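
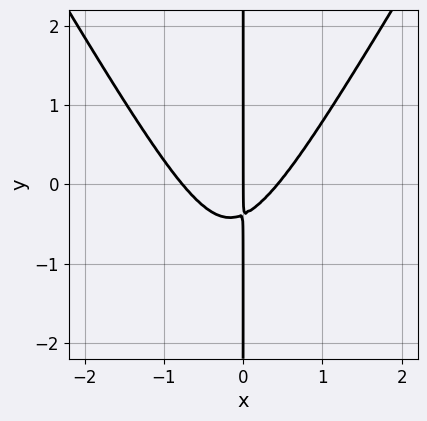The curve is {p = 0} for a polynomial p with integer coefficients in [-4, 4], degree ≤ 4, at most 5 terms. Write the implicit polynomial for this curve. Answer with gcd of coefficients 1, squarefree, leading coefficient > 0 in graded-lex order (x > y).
First, deg p = 3. No degree-2 curve has this shape.
Next, against the integer gridlines: it crosses the x-axis at the gridline x = 0; the visible y-axis segment lies entirely on the curve.
Finally, together with the visible shape, these determine p as stated.

3*x^3 - x*y^2 + x^2 - 3*x*y - x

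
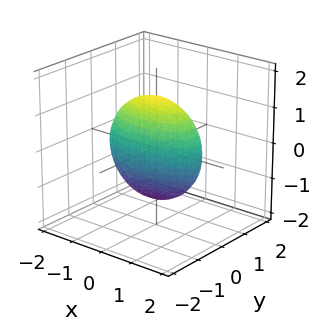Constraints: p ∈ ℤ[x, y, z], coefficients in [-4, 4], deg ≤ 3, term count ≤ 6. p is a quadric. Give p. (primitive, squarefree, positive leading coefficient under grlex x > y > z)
1. Degree: a closed, bounded, convex surface; a quadric, so deg p = 2.
2. Symmetries: mirror symmetry y ↦ −y ⇒ only even powers of y; mirror symmetry z ↦ −z ⇒ only even powers of z; it's symmetric under x → −x, forcing even powers of x.
3. Fitting integer coefficients to these (and the overall shape) gives p.

x^2 + 3*y^2 + z^2 - 2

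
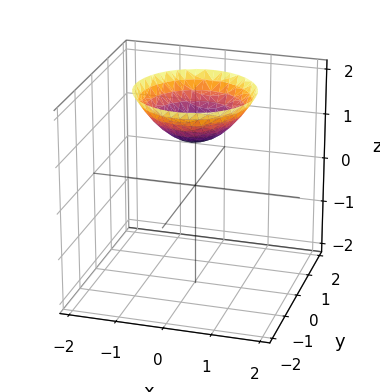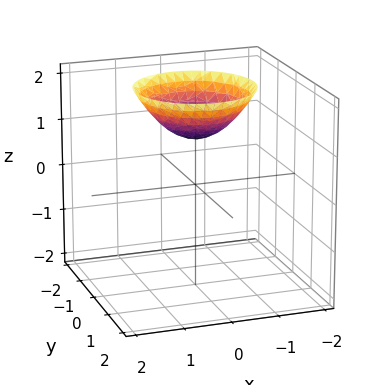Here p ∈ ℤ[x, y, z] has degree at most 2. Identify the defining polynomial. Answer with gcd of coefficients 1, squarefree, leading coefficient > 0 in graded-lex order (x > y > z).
2*x^2 + 2*y^2 - 3*z + 3

(a) Degree: a generic line meets the surface in up to 2 points, so deg p = 2.
(b) Symmetries: the z-axis is an axis of rotation, so x and y enter only as x² + y².
(c) Observable constraints: it crosses the z-axis at the gridline z = 1; no x-intercept at any integer in the box; a circular section at z = 2 has radius between 1 and 2; no y-intercept at any integer in the box.
(d) Together with the visible shape, these determine p as stated.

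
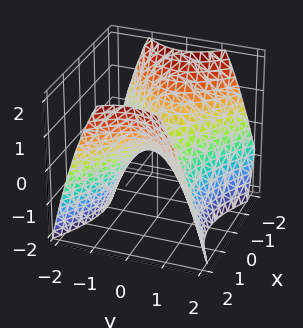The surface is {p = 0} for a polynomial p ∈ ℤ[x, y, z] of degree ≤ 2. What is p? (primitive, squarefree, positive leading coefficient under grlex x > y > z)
First, the degree is 2 — a hyperbolic paraboloid; a quadric.
Then, symmetries: it's symmetric under x → −x, forcing even powers of x; the y ↦ −y reflection is a symmetry, so y appears only in even powers.
Then, reading off the gridlines: it crosses the y-axis at the gridline y = 0; one x-axis crossing is at x = 0.
Finally, together with the visible shape, these determine p as stated.

2*x^2 - 3*y^2 - 3*z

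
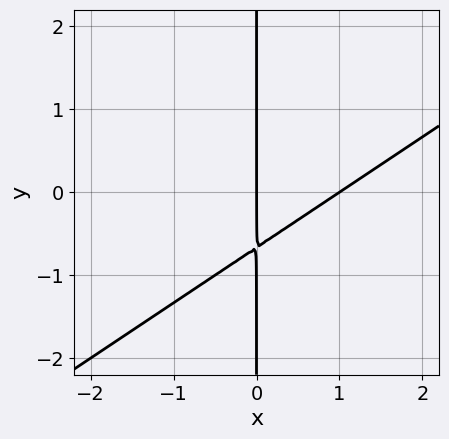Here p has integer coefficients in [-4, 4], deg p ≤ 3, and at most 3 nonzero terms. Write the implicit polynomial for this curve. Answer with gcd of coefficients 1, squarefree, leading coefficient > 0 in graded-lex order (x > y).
First, degree: the shape is more complex than any degree-1 curve, so deg p = 2.
Then, against the integer gridlines: every point of the y-axis in the box is on the curve; the x-axis gridline crossings are at x ∈ {0, 1}.
Finally, matching integer coefficients to the picture gives p.

2*x^2 - 3*x*y - 2*x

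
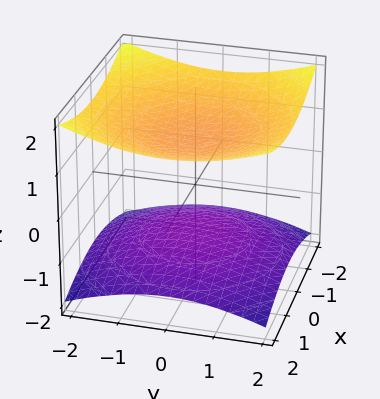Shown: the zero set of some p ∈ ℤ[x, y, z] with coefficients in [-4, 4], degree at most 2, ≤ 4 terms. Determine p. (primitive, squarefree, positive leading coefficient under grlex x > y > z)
x^2 + y^2 - 3*z^2 + 3

(a) I count 2 distinct pieces. Treating them together as one polynomial.
(b) deg p = 2. Two separate bowl-shaped sheets opening away from each other; a quadric.
(c) Symmetries: it's symmetric under z → −z, forcing even powers of z; the z-axis is an axis of rotation, so x and y enter only as x² + y².
(d) Checking where it meets the axes: the surface avoids every integer x-axis point in the box; among the integer gridlines, it crosses the z-axis at z ∈ {-1, 1}; the surface avoids every integer y-axis point in the box.
(e) The integer polynomial consistent with all of this is the stated p.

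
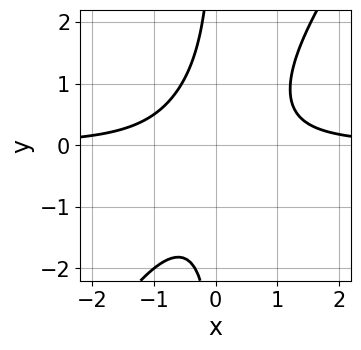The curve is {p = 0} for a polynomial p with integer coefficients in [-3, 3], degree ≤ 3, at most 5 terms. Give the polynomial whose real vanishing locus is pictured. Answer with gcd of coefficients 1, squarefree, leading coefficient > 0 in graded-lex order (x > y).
3*x^2*y - 2*x*y^2 - 2

1. Degree: no degree-2 curve has this shape, so deg p = 3.
2. Reading off the gridlines: no y-intercept at any integer in the box; no x-intercept at any integer in the box.
3. Together with the visible shape, these determine p as stated.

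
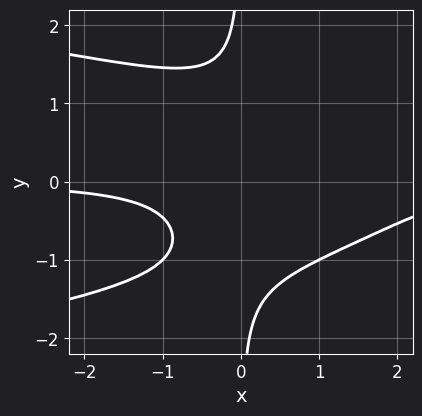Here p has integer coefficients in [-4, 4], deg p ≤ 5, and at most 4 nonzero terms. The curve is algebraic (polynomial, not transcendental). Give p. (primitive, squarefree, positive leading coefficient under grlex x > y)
1. deg p = 4.
2. Against the integer gridlines: it misses every integer gridline on the x-axis; it misses every integer gridline on the y-axis.
3. Fitting integer coefficients to these (and the overall shape) gives p.

3*x*y^3 + 2*x^2*y - 3*x*y + 2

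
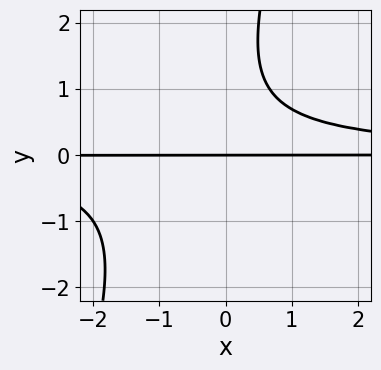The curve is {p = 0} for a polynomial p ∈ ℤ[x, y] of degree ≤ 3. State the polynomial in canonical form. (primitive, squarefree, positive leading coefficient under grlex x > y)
3*x*y^2 - y^3 + 2*y^2 - 3*y

Degree: a generic line meets the curve in up to 3 points, so deg p = 3.
Reading off the gridlines: it crosses the y-axis at the gridline y = 0; every point of the x-axis in the box is on the curve.
Putting this together gives p.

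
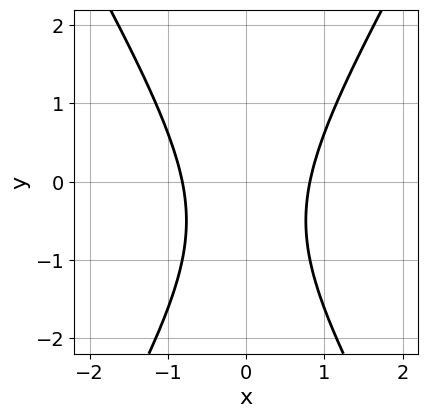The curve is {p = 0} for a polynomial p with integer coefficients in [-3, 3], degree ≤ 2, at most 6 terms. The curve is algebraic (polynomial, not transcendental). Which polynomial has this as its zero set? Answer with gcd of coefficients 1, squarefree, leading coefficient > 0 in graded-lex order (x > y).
(a) deg p = 2. The shape is more complex than any degree-1 curve.
(b) Symmetries: it's symmetric under x → −x, forcing even powers of x.
(c) Reading off the gridlines: the curve avoids every integer y-axis point in the box.
(d) Matching integer coefficients to the picture gives p.

3*x^2 - y^2 - y - 2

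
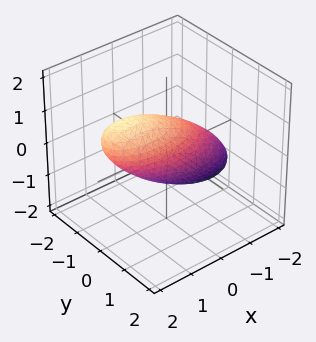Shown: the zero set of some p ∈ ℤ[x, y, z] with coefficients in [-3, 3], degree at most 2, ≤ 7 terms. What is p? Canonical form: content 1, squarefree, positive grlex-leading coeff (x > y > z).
(a) deg p = 2.
(b) Observable constraints: among the integer gridlines, it crosses the z-axis at z ∈ {-1, 1}.
(c) Matching integer coefficients to the picture gives p.

x^2 - 2*x*z + 3*y^2 + 2*z^2 - 2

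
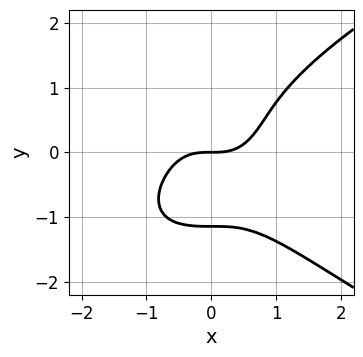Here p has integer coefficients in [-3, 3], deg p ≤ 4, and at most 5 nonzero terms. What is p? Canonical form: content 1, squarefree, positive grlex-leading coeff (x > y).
(a) Degree: no degree-3 curve has this shape, so deg p = 4.
(b) From the axis intercepts and sections: one x-axis crossing is at x = 0; one y-axis crossing is at y = 0.
(c) Solving for integer coefficients yields p as stated.

2*y^4 - 3*x^3 + 3*y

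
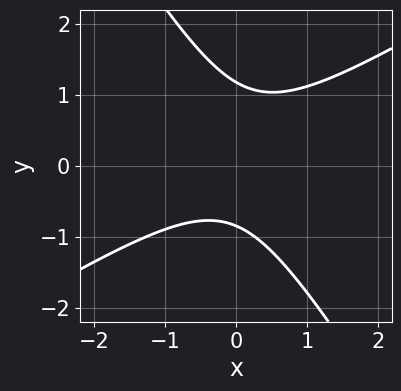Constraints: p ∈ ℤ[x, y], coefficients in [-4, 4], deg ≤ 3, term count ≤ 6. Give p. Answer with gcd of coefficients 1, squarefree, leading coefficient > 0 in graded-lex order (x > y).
Degree: no degree-1 curve has this shape, so deg p = 2.
Against the integer gridlines: the curve avoids every integer x-axis point in the box.
Solving for integer coefficients yields p as stated.

3*x^2 - 3*x*y - 3*y^2 + y + 3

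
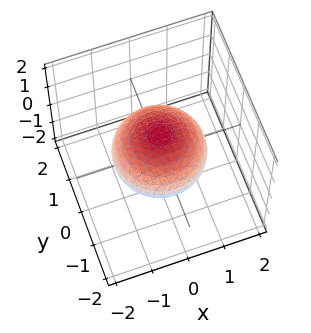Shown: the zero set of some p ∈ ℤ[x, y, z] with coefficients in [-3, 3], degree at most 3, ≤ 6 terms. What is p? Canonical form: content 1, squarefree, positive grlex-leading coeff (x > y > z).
2*x^2 + 2*y^2 + 3*z^2 - 3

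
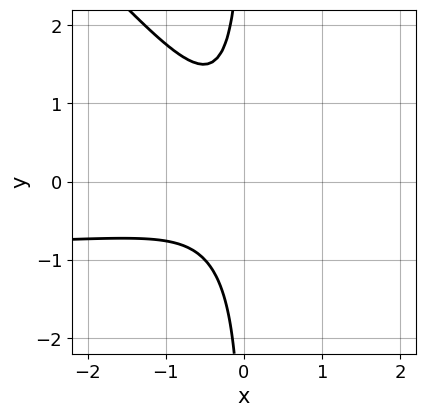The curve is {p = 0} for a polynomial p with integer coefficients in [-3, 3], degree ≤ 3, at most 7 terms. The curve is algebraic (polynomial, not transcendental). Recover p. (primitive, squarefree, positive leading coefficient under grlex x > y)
3*x^2*y + 3*x*y^2 + 3*x^2 + x + 2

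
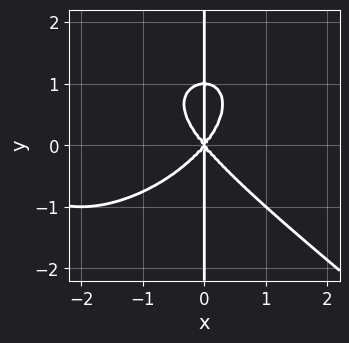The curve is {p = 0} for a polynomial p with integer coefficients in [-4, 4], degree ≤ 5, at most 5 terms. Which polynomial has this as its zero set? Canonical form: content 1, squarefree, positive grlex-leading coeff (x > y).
(a) The degree is 4 — no degree-3 curve has this shape.
(b) Checking where it meets the axes: the visible y-axis segment lies entirely on the curve; one x-axis crossing is at x = 0.
(c) Matching integer coefficients to the picture gives p.

x^4 + 2*x*y^3 + 3*x^3 - 2*x*y^2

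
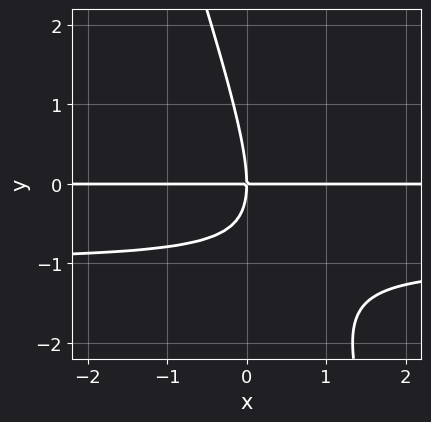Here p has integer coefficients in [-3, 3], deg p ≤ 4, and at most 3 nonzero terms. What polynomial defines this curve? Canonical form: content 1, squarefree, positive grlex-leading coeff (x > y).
deg p = 3. A generic line meets the curve in up to 3 points.
From the visible intercepts: the visible x-axis segment lies entirely on the curve; one y-axis crossing is at y = 0.
Matching integer coefficients to the picture gives p.

3*x*y^2 + y^3 + 3*x*y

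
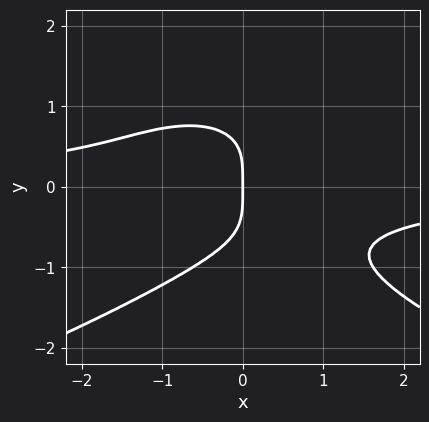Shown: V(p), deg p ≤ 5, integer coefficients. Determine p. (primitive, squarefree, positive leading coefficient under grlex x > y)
y^4 + x^2*y + x

1. deg p = 4. The shape is more complex than any degree-3 curve.
2. Checking where it meets the axes: it meets the y-axis at y = 0 (among the integer gridlines); one x-axis crossing is at x = 0.
3. The integer polynomial consistent with all of this is the stated p.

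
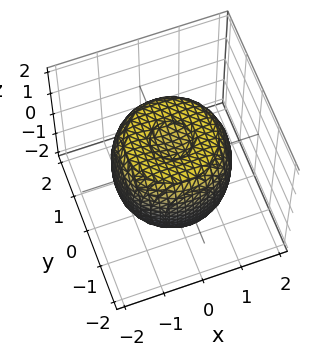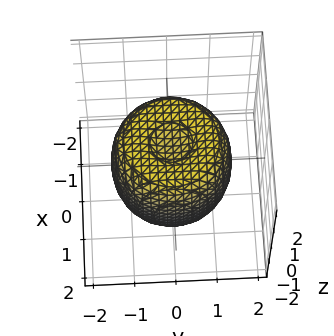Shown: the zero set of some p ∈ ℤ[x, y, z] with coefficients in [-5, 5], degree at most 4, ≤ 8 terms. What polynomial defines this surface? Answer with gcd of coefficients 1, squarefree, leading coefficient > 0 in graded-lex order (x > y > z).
2*x^4 + 4*x^2*y^2 + 2*y^4 - 3*x^2 - 3*y^2 + 2*z^2 - 2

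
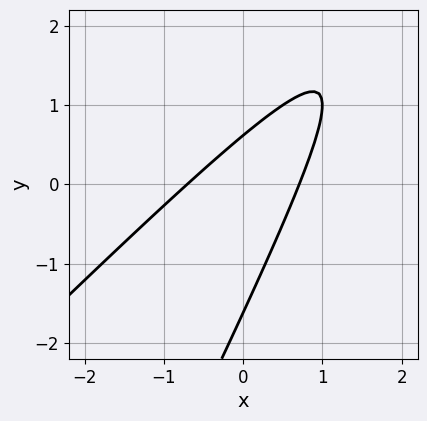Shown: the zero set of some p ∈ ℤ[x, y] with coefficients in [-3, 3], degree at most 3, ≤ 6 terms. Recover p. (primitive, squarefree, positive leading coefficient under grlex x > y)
deg p = 2.
Solving for integer coefficients yields p as stated.

2*x^2 - 3*x*y + y^2 + y - 1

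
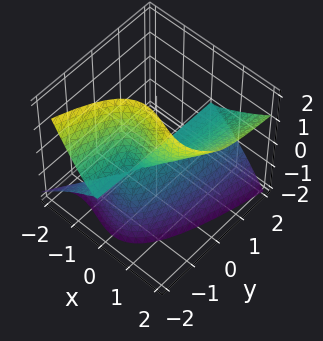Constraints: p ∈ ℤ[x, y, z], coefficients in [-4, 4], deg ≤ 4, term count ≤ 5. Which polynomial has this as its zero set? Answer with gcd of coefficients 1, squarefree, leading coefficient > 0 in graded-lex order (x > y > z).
3*x^3 - 3*x^2*z - 3*y*z^2 + z^3 - 3*z^2

(a) deg p = 3. A generic line meets the surface in up to 3 points.
(b) Reading off the gridlines: every point of the y-axis in the box is on the surface; it meets the z-axis at z = 0 (among the integer gridlines); it meets the x-axis at x = 0 (among the integer gridlines).
(c) Putting this together gives p.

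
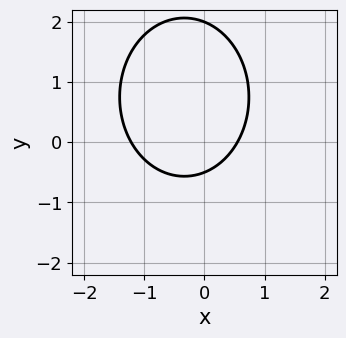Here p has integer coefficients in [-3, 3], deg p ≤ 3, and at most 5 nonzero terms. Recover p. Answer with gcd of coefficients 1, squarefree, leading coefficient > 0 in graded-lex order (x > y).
3*x^2 + 2*y^2 + 2*x - 3*y - 2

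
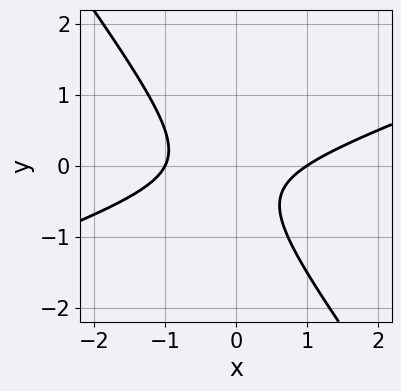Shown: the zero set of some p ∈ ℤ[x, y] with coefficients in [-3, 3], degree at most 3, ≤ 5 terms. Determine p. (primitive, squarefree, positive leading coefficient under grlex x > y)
x^2 - 2*x*y - 2*y^2 - y - 1

The degree is 2 — no degree-1 curve has this shape.
Observable constraints: the curve avoids every integer y-axis point in the box; among the integer gridlines, it crosses the x-axis at x ∈ {-1, 1}.
Fitting integer coefficients to these (and the overall shape) gives p.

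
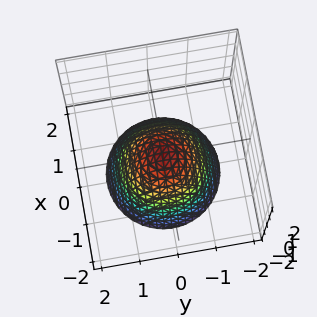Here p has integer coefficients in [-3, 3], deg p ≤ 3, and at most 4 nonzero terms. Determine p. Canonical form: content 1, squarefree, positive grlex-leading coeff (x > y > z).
First, degree: a single bowl opening along one axis; a quadric, so deg p = 2.
Next, symmetries: every cross-section ⟂ z is a circle, so x, y appear only via x² + y².
Then, against the integer gridlines: one y-axis crossing is at y = 0; a circular section at z = -2 has radius between 1 and 2; it crosses the x-axis at the gridline x = 0.
Finally, solving for integer coefficients yields p as stated.

x^2 + y^2 + z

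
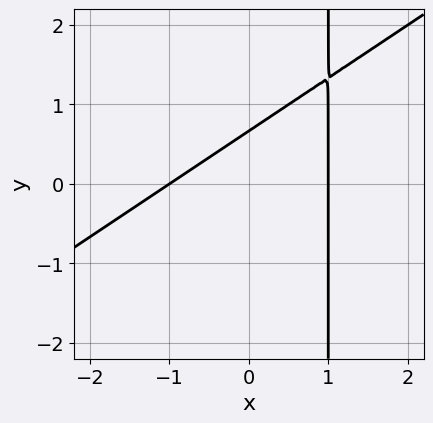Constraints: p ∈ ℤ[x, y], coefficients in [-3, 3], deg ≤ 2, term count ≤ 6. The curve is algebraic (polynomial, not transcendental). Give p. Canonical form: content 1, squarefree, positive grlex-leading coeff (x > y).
First, the degree is 2 — a generic line meets the curve in up to 2 points.
Next, observable constraints: among the integer gridlines, it crosses the x-axis at x ∈ {-1, 1}.
Finally, together with the visible shape, these determine p as stated.

2*x^2 - 3*x*y + 3*y - 2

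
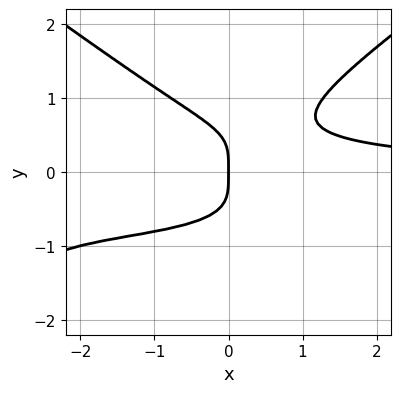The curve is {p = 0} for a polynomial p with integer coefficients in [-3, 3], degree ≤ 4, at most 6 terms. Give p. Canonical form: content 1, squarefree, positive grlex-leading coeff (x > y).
deg p = 4.
Against the integer gridlines: it meets the y-axis at y = 0 (among the integer gridlines); it meets the x-axis at x = 0 (among the integer gridlines).
Matching integer coefficients to the picture gives p.

x^2*y^2 - 2*y^4 + x^2*y - x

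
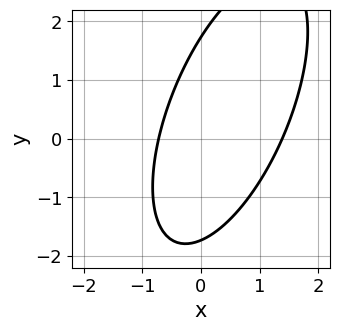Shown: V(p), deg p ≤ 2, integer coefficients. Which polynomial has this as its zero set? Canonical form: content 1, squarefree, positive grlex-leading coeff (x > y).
3*x^2 - 2*x*y + y^2 - 2*x - 3

The degree is 2 — a generic line meets the curve in up to 2 points.
Solving for integer coefficients yields p as stated.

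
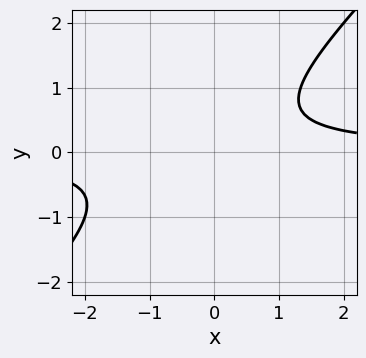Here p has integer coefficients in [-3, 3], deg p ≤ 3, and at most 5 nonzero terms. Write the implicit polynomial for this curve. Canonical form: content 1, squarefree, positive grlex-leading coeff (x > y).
3*x*y - 3*y^2 + y - 2

First, the degree is 2 — the shape is more complex than any degree-1 curve.
Next, observable constraints: the curve avoids every integer y-axis point in the box; no x-intercept at any integer in the box.
Finally, putting this together gives p.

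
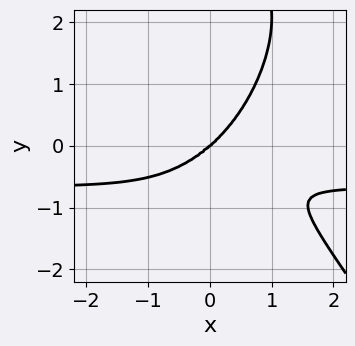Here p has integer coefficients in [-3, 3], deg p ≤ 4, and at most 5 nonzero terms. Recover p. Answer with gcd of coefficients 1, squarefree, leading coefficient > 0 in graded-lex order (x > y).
3*x^3*y + y^4 + 2*x^3 - 3*y^3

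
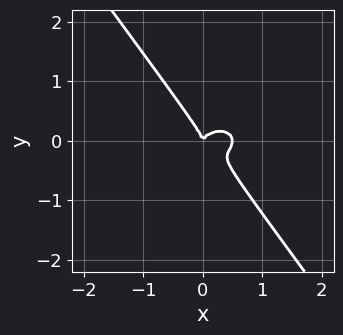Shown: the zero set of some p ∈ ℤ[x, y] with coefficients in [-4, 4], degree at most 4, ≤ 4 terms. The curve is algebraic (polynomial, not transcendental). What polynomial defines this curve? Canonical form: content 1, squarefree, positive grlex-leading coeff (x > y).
2*x^3 + 3*x*y^2 + 3*y^3 - x^2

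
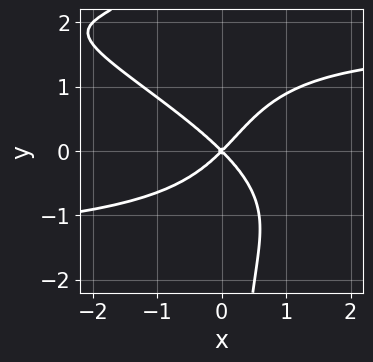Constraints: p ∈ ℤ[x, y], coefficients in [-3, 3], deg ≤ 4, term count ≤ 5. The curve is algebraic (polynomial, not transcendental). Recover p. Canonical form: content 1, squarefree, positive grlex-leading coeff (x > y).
1. The degree is 4 — a generic line meets the curve in up to 4 points.
2. From the axis intercepts and sections: it crosses the y-axis at the gridline y = 0; it crosses the x-axis at the gridline x = 0.
3. Together with the visible shape, these determine p as stated.

x^2*y^2 + 2*x*y^3 - 2*x*y^2 - 3*x^2 + 3*y^2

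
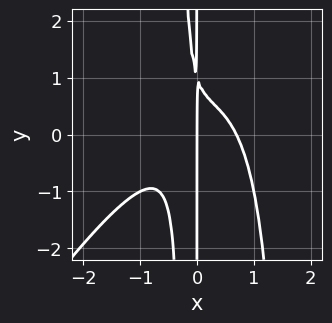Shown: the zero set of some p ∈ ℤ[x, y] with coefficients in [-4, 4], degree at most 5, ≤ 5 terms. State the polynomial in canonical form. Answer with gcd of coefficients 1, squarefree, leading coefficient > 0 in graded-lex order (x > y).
1. The degree is 4 — no degree-3 curve has this shape.
2. Against the integer gridlines: one x-axis crossing is at x = 0; every point of the y-axis in the box is on the curve.
3. Matching integer coefficients to the picture gives p.

3*x^4 - 2*x^3*y + 3*x^2*y + x*y - x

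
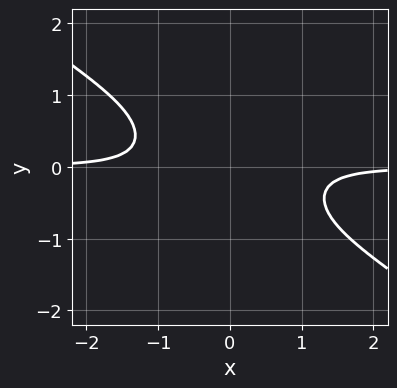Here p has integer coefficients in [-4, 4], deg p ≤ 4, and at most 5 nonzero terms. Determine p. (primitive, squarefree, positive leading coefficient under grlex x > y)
2*x^3*y + 3*x^2*y^2 + 1

(a) deg p = 4.
(b) Reading off the gridlines: the curve avoids every integer y-axis point in the box; it misses every integer gridline on the x-axis.
(c) Solving for integer coefficients yields p as stated.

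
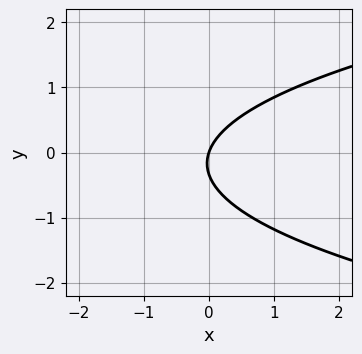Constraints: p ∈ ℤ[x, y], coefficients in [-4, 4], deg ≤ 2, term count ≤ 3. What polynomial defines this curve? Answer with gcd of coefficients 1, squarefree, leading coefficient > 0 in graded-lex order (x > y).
3*y^2 - 3*x + y

The degree is 2 — a generic line meets the curve in up to 2 points.
Observable constraints: one x-axis crossing is at x = 0; it crosses the y-axis at the gridline y = 0.
Assembling these constraints gives the stated polynomial.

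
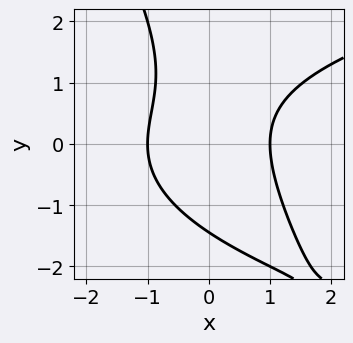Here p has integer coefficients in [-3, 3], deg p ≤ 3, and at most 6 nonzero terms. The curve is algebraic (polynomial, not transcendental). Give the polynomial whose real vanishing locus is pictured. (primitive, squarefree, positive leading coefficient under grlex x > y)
2*x*y^2 + y^3 - 3*x^2 + 3

(a) deg p = 3.
(b) Observable constraints: among the integer gridlines, it crosses the x-axis at x ∈ {-1, 1}.
(c) Together with the visible shape, these determine p as stated.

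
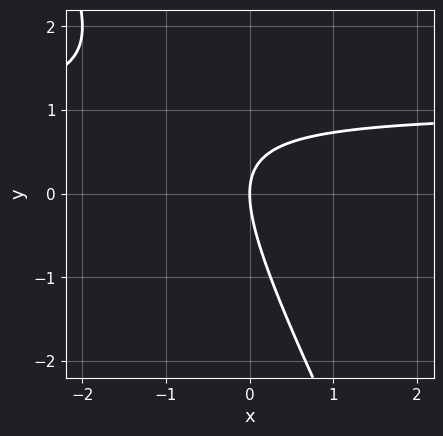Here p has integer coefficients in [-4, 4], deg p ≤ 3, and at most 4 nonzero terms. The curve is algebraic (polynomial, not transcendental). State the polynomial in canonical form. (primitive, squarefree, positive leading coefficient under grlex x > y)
The degree is 2 — a generic line meets the curve in up to 2 points.
Reading off the gridlines: it crosses the x-axis at the gridline x = 0; it crosses the y-axis at the gridline y = 0.
These observations pin down the coefficients.

2*x*y + y^2 - 2*x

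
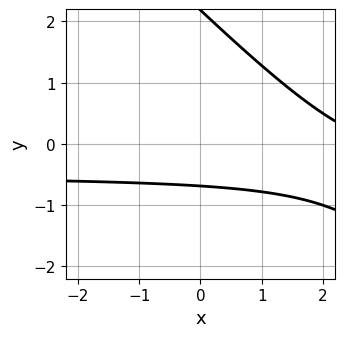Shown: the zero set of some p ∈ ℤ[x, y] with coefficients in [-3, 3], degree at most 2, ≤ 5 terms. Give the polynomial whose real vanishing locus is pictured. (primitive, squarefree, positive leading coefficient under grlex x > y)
2*x*y + 2*y^2 + x - 3*y - 3

(a) Degree: no degree-1 curve has this shape, so deg p = 2.
(b) Observable constraints: the curve avoids every integer x-axis point in the box.
(c) These observations pin down the coefficients.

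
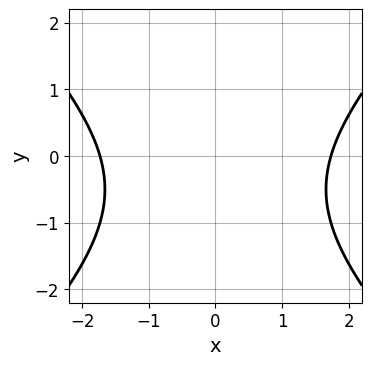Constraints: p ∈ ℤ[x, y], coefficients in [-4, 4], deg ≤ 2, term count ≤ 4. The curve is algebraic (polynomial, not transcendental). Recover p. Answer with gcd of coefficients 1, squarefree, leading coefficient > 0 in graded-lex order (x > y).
x^2 - y^2 - y - 3

Degree: a generic line meets the curve in up to 2 points, so deg p = 2.
Symmetries: the x ↦ −x reflection is a symmetry, so x appears only in even powers.
Observable constraints: no y-intercept at any integer in the box.
Fitting integer coefficients to these (and the overall shape) gives p.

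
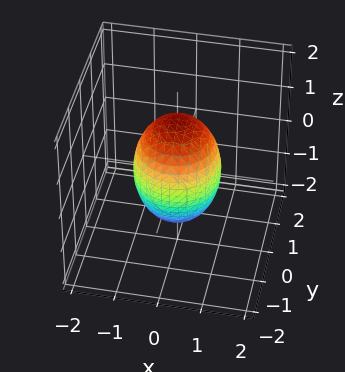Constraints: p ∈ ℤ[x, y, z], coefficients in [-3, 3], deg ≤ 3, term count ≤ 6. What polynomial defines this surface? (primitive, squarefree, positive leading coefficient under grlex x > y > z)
2*x^2 + 2*y^2 + z^2 - 2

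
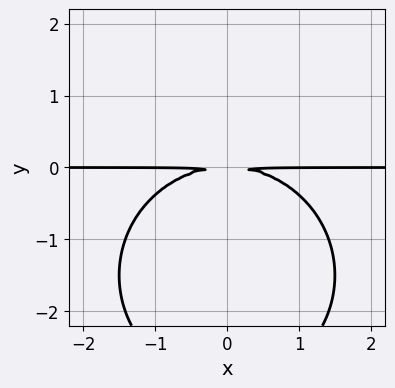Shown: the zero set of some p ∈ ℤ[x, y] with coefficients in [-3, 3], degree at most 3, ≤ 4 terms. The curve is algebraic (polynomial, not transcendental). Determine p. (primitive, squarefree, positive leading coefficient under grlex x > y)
x^2*y + y^3 + 3*y^2

First, the degree is 3 — no degree-2 curve has this shape.
Next, symmetries: mirror symmetry x ↦ −x ⇒ only even powers of x.
Then, observable constraints: every point of the x-axis in the box is on the curve.
Finally, solving for integer coefficients yields p as stated.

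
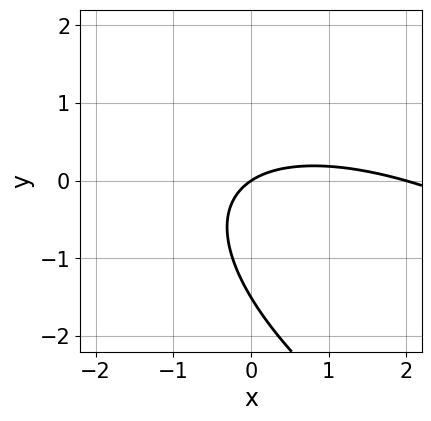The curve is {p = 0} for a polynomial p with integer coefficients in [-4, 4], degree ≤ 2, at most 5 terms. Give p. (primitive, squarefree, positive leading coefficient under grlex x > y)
x^2 + 2*x*y + 2*y^2 - 2*x + 3*y

First, degree: a generic line meets the curve in up to 2 points, so deg p = 2.
Then, from the axis intercepts and sections: among the integer gridlines, it crosses the x-axis at x ∈ {0, 2}; it crosses the y-axis at the gridline y = 0.
Finally, putting this together gives p.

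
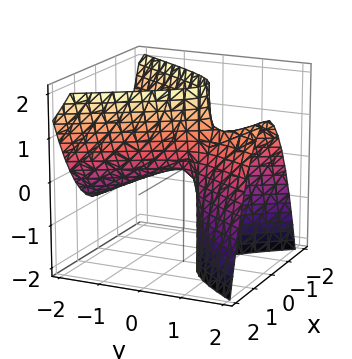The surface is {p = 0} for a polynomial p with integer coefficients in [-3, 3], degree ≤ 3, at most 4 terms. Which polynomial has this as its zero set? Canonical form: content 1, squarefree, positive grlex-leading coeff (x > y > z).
First, deg p = 2.
Next, reading off the gridlines: one z-axis crossing is at z = 0; one x-axis crossing is at x = 0; it crosses the y-axis at the gridline y = 0.
Finally, fitting integer coefficients to these (and the overall shape) gives p.

3*x^2 - y^2 + 2*y*z - z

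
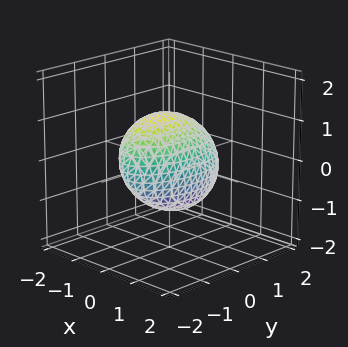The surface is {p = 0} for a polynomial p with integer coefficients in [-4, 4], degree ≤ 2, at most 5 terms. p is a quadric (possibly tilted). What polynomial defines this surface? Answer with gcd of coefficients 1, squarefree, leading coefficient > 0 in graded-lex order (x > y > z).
3*x^2 + 2*x*z + y^2 + 2*z^2 - 2

First, the degree is 2 — no degree-1 surface has this shape.
Next, checking where it meets the axes: the z-axis gridline crossings are at z ∈ {-1, 1}.
Finally, together with the visible shape, these determine p as stated.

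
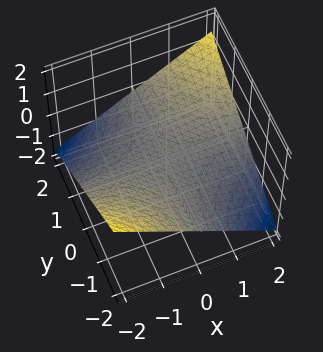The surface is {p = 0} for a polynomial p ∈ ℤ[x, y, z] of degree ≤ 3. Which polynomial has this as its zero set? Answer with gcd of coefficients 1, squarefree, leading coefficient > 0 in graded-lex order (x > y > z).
x*y - 3*z

(a) The degree is 2 — a hyperbolic paraboloid; a quadric.
(b) Reading off the gridlines: one z-axis crossing is at z = 0; every point of the x-axis in the box is on the surface; the visible y-axis segment lies entirely on the surface.
(c) Together with the visible shape, these determine p as stated.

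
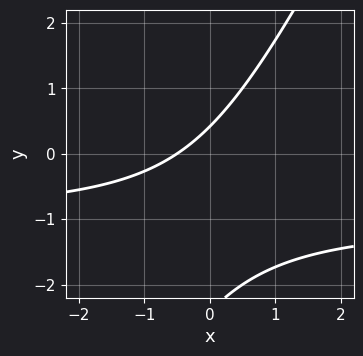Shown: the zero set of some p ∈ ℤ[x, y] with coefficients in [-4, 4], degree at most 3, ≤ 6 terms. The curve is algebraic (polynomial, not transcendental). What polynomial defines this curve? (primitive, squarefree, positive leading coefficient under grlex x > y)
2*x*y - y^2 + 2*x - 2*y + 1

1. deg p = 2. The shape is more complex than any degree-1 curve.
2. Matching integer coefficients to the picture gives p.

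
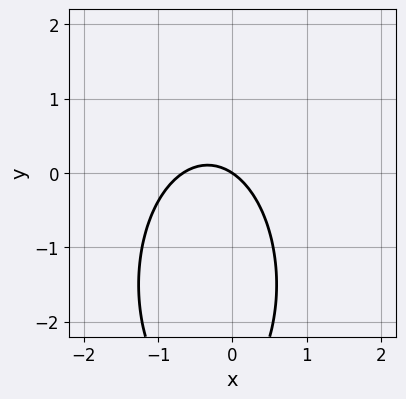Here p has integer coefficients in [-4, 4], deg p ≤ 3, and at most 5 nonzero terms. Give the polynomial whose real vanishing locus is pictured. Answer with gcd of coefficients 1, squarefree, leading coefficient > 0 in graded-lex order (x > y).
Degree: a generic line meets the curve in up to 2 points, so deg p = 2.
Observable constraints: it crosses the y-axis at the gridline y = 0; one x-axis crossing is at x = 0.
Assembling these constraints gives the stated polynomial.

3*x^2 + y^2 + 2*x + 3*y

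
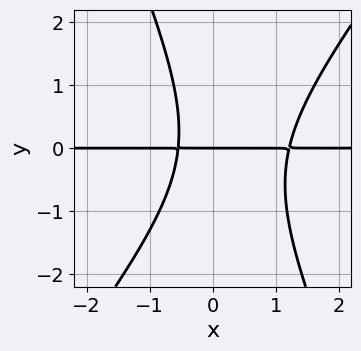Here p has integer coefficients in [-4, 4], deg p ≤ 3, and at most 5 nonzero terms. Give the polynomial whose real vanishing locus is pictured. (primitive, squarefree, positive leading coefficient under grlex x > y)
3*x^2*y - x*y^2 - y^3 - 2*x*y - 2*y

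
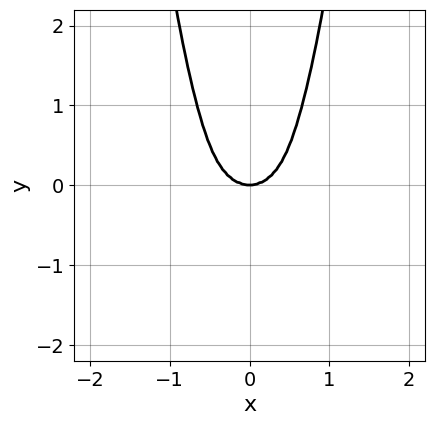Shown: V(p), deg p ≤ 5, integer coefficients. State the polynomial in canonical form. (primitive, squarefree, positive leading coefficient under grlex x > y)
3*x^4 + 3*x^2*y^2 - 2*x^2*y - y^3

1. The degree is 4 — a generic line meets the curve in up to 4 points.
2. Symmetries: it's symmetric under x → −x, forcing even powers of x.
3. Against the integer gridlines: it meets the x-axis at x = 0 (among the integer gridlines); it meets the y-axis at y = 0 (among the integer gridlines).
4. Fitting integer coefficients to these (and the overall shape) gives p.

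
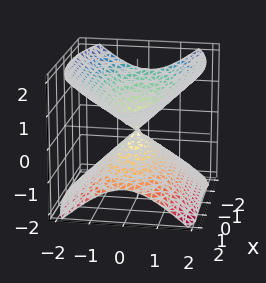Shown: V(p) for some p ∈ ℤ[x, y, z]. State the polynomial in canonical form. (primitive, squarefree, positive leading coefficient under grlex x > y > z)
x^2 + 3*y^2 - 3*z^2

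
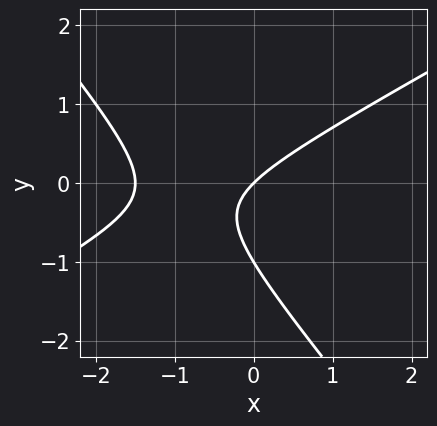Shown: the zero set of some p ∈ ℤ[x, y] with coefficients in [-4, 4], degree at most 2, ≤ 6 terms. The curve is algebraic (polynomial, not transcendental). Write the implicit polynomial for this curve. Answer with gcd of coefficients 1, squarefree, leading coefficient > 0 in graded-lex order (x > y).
2*x^2 - 2*x*y - 3*y^2 + 3*x - 3*y

deg p = 2.
Observable constraints: among the integer gridlines, it crosses the y-axis at y ∈ {-1, 0}; it meets the x-axis at x = 0 (among the integer gridlines).
These observations pin down the coefficients.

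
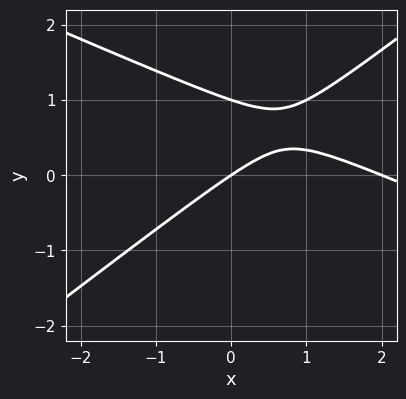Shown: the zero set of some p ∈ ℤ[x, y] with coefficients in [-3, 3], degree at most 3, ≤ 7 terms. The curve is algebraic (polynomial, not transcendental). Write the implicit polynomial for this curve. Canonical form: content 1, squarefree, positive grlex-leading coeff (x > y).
(a) deg p = 2.
(b) Against the integer gridlines: among the integer gridlines, it crosses the y-axis at y ∈ {0, 1}; among the integer gridlines, it crosses the x-axis at x ∈ {0, 2}.
(c) The integer polynomial consistent with all of this is the stated p.

x^2 + x*y - 3*y^2 - 2*x + 3*y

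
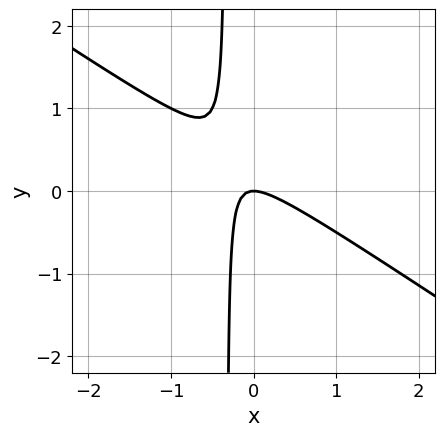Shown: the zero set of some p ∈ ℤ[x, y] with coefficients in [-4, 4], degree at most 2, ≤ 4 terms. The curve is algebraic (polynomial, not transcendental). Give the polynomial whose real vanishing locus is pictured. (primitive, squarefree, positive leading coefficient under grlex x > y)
1. deg p = 2.
2. From the axis intercepts and sections: it crosses the y-axis at the gridline y = 0; it meets the x-axis at x = 0 (among the integer gridlines).
3. Together with the visible shape, these determine p as stated.

2*x^2 + 3*x*y + y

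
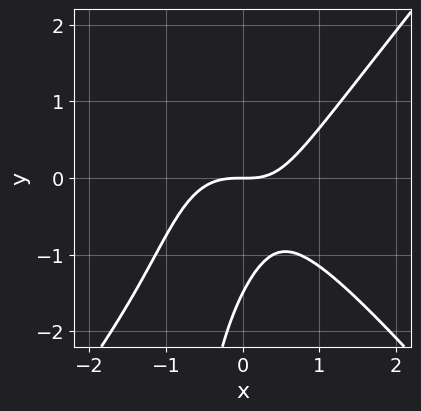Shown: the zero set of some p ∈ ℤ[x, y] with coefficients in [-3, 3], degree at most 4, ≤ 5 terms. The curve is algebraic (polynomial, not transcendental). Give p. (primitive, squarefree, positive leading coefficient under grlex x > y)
1. Degree: no degree-2 curve has this shape, so deg p = 3.
2. Reading off the gridlines: it meets the x-axis at x = 0 (among the integer gridlines); it crosses the y-axis at the gridline y = 0.
3. These observations pin down the coefficients.

3*x^3 - 2*x*y^2 + x*y - 2*y^2 - 3*y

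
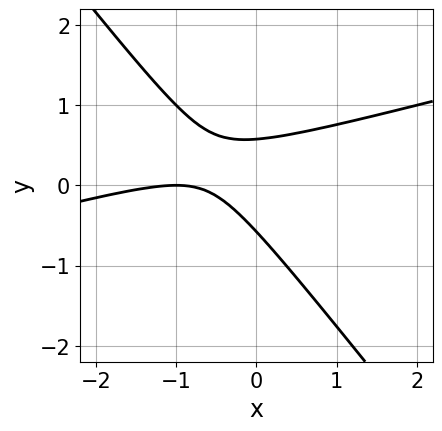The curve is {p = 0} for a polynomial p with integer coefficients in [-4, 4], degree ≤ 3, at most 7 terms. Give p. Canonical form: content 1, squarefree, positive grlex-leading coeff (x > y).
deg p = 2. No degree-1 curve has this shape.
Against the integer gridlines: it crosses the x-axis at the gridline x = -1.
Fitting integer coefficients to these (and the overall shape) gives p.

x^2 - 3*x*y - 3*y^2 + 2*x + 1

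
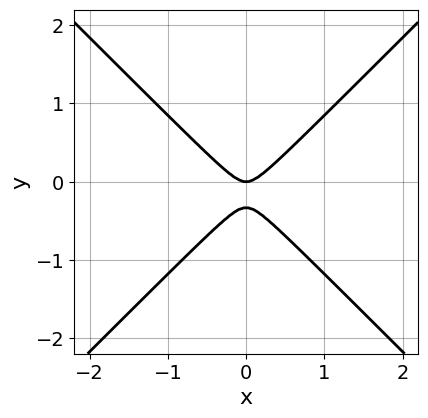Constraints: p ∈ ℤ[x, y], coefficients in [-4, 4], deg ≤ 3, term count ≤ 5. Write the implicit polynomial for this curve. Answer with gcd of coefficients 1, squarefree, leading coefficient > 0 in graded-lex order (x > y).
First, deg p = 2. No degree-1 curve has this shape.
Then, symmetries: mirror symmetry x ↦ −x ⇒ only even powers of x.
Next, reading off the gridlines: it crosses the y-axis at the gridline y = 0; it crosses the x-axis at the gridline x = 0.
Finally, matching integer coefficients to the picture gives p.

3*x^2 - 3*y^2 - y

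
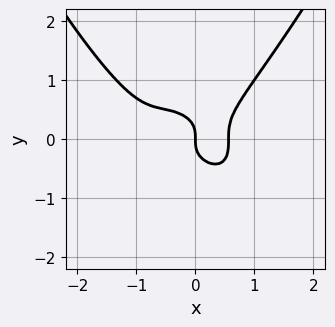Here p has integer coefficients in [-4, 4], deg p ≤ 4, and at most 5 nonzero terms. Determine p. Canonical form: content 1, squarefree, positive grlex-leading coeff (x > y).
2*x^4 + 2*x^3 - 3*y^3 - x

deg p = 4. No degree-3 curve has this shape.
Observable constraints: one y-axis crossing is at y = 0; it meets the x-axis at x = 0 (among the integer gridlines).
The integer polynomial consistent with all of this is the stated p.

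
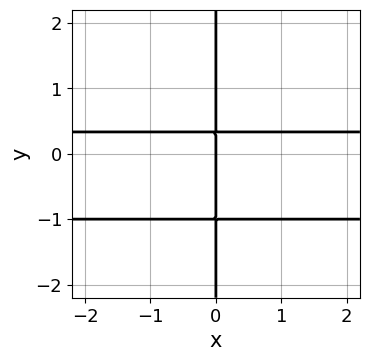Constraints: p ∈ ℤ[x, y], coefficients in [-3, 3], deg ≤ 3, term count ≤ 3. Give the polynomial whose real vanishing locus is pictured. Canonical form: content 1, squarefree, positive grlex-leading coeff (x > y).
3*x*y^2 + 2*x*y - x

deg p = 3. No degree-2 curve has this shape.
From the visible intercepts: every point of the y-axis in the box is on the curve; it crosses the x-axis at the gridline x = 0.
Solving for integer coefficients yields p as stated.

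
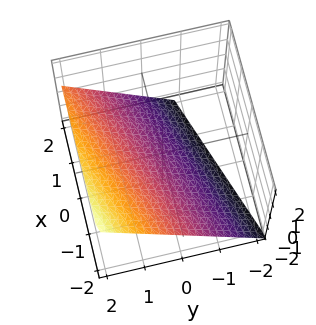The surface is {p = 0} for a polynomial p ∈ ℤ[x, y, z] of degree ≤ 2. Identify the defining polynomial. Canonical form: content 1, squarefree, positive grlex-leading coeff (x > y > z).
x - 3*y + 3*z + 2

First, degree: the surface is flat (a plane), so deg p = 1.
Then, from the axis intercepts and sections: it crosses the x-axis at the gridline x = -2.
Finally, assembling these constraints gives the stated polynomial.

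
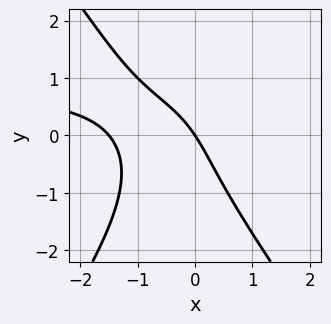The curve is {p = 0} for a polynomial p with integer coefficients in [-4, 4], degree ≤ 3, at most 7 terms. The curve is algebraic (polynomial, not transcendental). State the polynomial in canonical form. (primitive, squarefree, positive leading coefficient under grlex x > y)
1. The degree is 3 — the shape is more complex than any degree-2 curve.
2. From the visible intercepts: it crosses the y-axis at the gridline y = 0; one x-axis crossing is at x = 0.
3. Assembling these constraints gives the stated polynomial.

2*x^2*y - y^3 - 2*x^2 - 3*x - 2*y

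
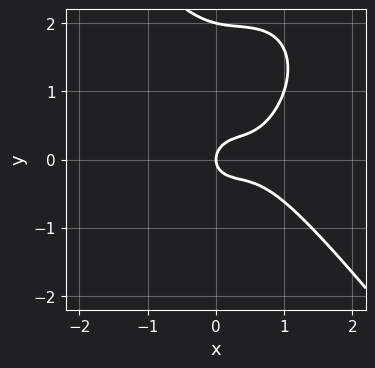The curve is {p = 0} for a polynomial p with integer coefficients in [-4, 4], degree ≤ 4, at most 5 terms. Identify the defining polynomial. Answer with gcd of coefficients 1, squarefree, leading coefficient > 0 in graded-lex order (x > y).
2*x^3 + y^3 - 2*x^2 - 2*y^2 + x

1. deg p = 3. A generic line meets the curve in up to 3 points.
2. Checking where it meets the axes: it crosses the x-axis at the gridline x = 0; among the integer gridlines, it crosses the y-axis at y ∈ {0, 2}.
3. Assembling these constraints gives the stated polynomial.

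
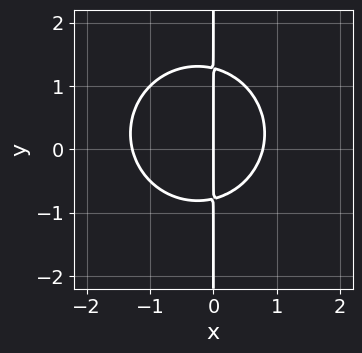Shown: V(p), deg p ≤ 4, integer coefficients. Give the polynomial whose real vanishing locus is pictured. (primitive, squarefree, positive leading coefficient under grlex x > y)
2*x^3 + 2*x*y^2 + x^2 - x*y - 2*x

1. Degree: the shape is more complex than any degree-2 curve, so deg p = 3.
2. Observable constraints: one x-axis crossing is at x = 0; every point of the y-axis in the box is on the curve.
3. These observations pin down the coefficients.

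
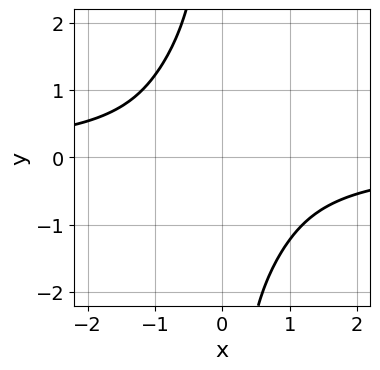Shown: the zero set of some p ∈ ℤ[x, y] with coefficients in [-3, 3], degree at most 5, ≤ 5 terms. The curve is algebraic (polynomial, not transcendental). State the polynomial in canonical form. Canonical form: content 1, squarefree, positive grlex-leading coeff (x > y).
1. Degree: no degree-3 curve has this shape, so deg p = 4.
2. From the visible intercepts: it misses every integer gridline on the y-axis; it misses every integer gridline on the x-axis.
3. Assembling these constraints gives the stated polynomial.

3*x^3*y + x*y^3 + 3*x^2 + y^2 + 1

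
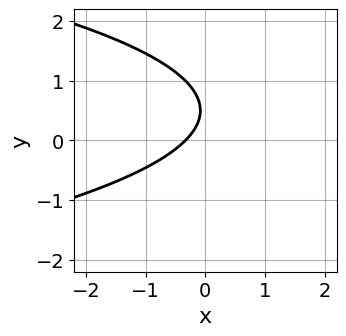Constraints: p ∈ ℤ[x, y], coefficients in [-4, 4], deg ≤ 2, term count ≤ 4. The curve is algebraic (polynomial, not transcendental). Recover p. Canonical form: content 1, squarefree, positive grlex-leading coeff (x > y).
3*y^2 + 3*x - 3*y + 1

(a) The degree is 2 — a generic line meets the curve in up to 2 points.
(b) From the visible intercepts: the curve avoids every integer y-axis point in the box.
(c) Fitting integer coefficients to these (and the overall shape) gives p.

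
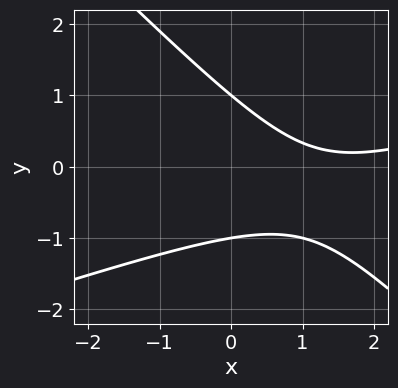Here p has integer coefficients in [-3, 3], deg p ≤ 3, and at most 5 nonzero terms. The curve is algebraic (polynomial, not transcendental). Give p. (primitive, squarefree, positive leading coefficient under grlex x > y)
First, the degree is 2 — a generic line meets the curve in up to 2 points.
Next, from the axis intercepts and sections: the y-axis gridline crossings are at y ∈ {-1, 1}; the curve avoids every integer x-axis point in the box.
Finally, putting this together gives p.

x^2 - 2*x*y - 3*y^2 - 3*x + 3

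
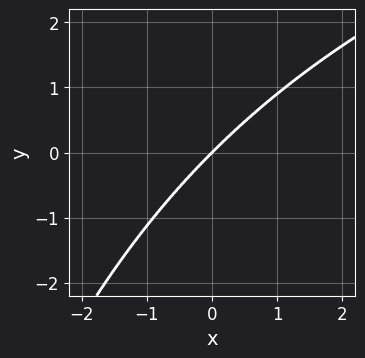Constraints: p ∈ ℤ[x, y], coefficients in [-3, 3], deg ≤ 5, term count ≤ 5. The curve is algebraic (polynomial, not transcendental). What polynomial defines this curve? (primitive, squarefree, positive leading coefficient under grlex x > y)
1. Degree: the shape is more complex than any degree-3 curve, so deg p = 4.
2. Observable constraints: one y-axis crossing is at y = 0; it meets the x-axis at x = 0 (among the integer gridlines).
3. The integer polynomial consistent with all of this is the stated p.

x^2*y^2 - 3*x^3 + 3*y^3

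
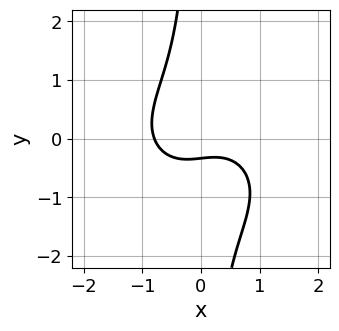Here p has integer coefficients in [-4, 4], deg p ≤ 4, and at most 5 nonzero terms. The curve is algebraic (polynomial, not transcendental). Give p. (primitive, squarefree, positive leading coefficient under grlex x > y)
1. deg p = 3. A generic line meets the curve in up to 3 points.
2. Putting this together gives p.

2*x^3 + 3*x*y^2 + 2*x*y + 3*y + 1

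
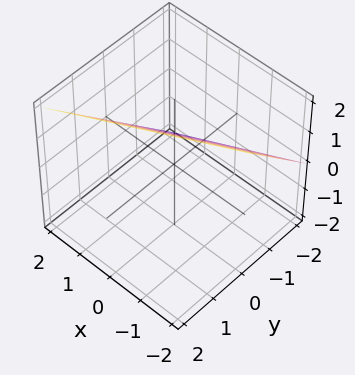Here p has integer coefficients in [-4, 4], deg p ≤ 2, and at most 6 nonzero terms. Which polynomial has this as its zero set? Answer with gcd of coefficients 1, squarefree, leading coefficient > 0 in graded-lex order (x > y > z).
deg p = 1. The surface is flat (a plane).
Observable constraints: one x-axis crossing is at x = 2; it crosses the z-axis at the gridline z = 1; it meets the y-axis at y = -1 (among the integer gridlines).
The integer polynomial consistent with all of this is the stated p.

x - 2*y + 2*z - 2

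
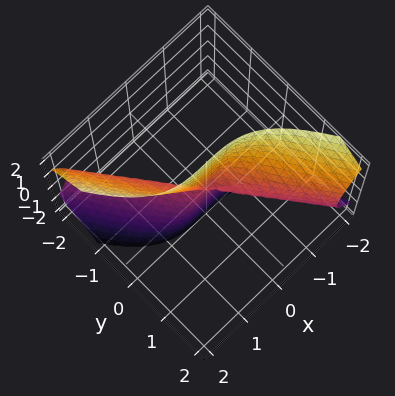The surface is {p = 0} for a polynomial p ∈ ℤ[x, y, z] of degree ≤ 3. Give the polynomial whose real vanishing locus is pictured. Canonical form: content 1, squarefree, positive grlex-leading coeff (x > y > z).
2*x^3 + y^3 + 3*y*z^2

(a) The degree is 3 — no degree-2 surface has this shape.
(b) Checking where it meets the axes: one x-axis crossing is at x = 0; it crosses the y-axis at the gridline y = 0; the visible z-axis segment lies entirely on the surface.
(c) Assembling these constraints gives the stated polynomial.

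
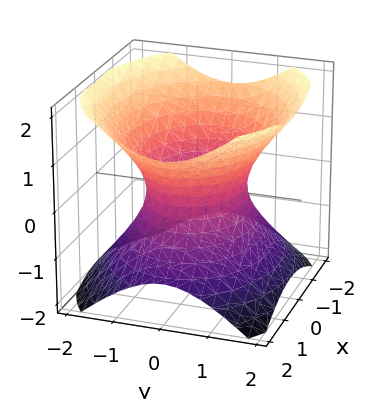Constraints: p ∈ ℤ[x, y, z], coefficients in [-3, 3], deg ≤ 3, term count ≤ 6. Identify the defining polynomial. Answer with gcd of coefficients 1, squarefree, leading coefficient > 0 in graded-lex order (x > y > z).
1. deg p = 2.
2. Symmetries: the x ↦ −x reflection is a symmetry, so x appears only in even powers; the z ↦ −z reflection is a symmetry, so z appears only in even powers; mirror symmetry y ↦ −y ⇒ only even powers of y.
3. Reading off the gridlines: the y-axis gridline crossings are at y ∈ {-1, 1}; it misses every integer gridline on the z-axis.
4. Solving for integer coefficients yields p as stated.

2*x^2 + 3*y^2 - 3*z^2 - 3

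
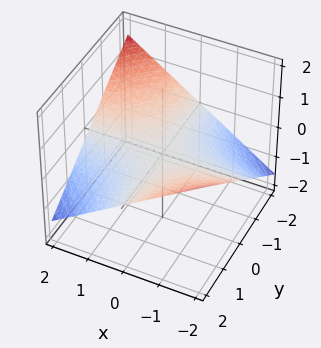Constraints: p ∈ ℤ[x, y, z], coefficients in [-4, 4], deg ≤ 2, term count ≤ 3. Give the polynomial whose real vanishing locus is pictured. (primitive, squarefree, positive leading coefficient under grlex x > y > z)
x*y + 3*z

1. Degree: a saddle surface; a quadric, so deg p = 2.
2. Against the integer gridlines: every point of the y-axis in the box is on the surface; one z-axis crossing is at z = 0; every point of the x-axis in the box is on the surface.
3. Together with the visible shape, these determine p as stated.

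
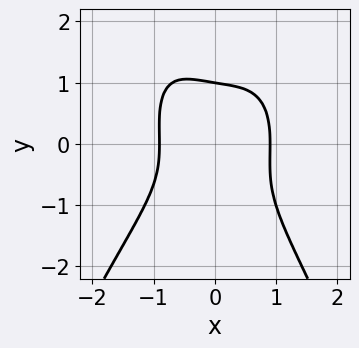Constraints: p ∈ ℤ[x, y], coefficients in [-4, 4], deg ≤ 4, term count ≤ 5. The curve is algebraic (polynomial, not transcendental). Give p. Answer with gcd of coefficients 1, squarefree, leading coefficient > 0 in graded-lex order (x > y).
3*x^4 + x*y^2 + 2*y^3 - 2

(a) Degree: a generic line meets the curve in up to 4 points, so deg p = 4.
(b) Checking where it meets the axes: it meets the y-axis at y = 1 (among the integer gridlines).
(c) Assembling these constraints gives the stated polynomial.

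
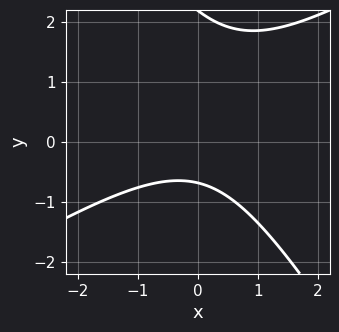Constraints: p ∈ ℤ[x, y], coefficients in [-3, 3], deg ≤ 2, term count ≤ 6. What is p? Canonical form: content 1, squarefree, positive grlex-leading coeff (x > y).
2*x^2 - 2*x*y - 2*y^2 + 3*y + 3

(a) deg p = 2. The shape is more complex than any degree-1 curve.
(b) Observable constraints: no x-intercept at any integer in the box.
(c) Fitting integer coefficients to these (and the overall shape) gives p.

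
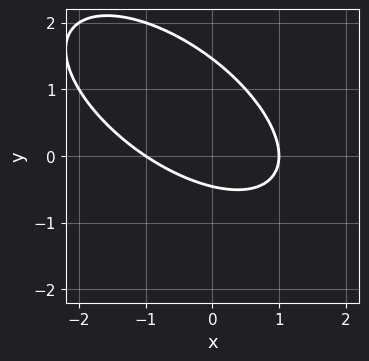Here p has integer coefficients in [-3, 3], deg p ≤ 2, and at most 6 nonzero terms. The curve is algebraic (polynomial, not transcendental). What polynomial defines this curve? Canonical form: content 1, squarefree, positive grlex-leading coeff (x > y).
1. Degree: no degree-1 curve has this shape, so deg p = 2.
2. Against the integer gridlines: the x-axis gridline crossings are at x ∈ {-1, 1}.
3. Fitting integer coefficients to these (and the overall shape) gives p.

2*x^2 + 3*x*y + 3*y^2 - 3*y - 2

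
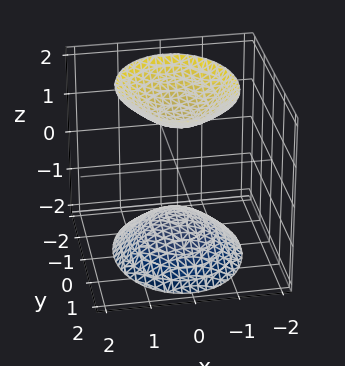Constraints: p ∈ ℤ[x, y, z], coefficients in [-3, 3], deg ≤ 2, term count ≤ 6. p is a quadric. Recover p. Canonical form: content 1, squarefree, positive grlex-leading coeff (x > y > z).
3*x^2 + 2*y^2 - 2*z^2 + 3

1. The picture has 2 separate pieces. They look like related sheets of one shape, so recover p as a whole.
2. deg p = 2. Two sheets facing apart; a quadric.
3. Symmetries: it's symmetric under z → −z, forcing even powers of z; it's symmetric under y → −y, forcing even powers of y; mirror symmetry x ↦ −x ⇒ only even powers of x.
4. Against the integer gridlines: the surface avoids every integer y-axis point in the box; the surface avoids every integer x-axis point in the box.
5. Together with the visible shape, these determine p as stated.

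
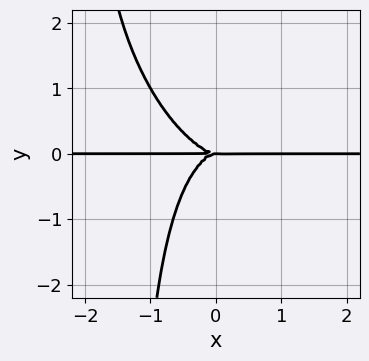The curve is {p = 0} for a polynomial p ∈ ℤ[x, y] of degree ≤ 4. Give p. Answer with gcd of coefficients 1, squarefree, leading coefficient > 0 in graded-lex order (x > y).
3*x^3*y + 2*x^2*y^2 + 2*x*y^3 + 3*y^3

1. The degree is 4 — a generic line meets the curve in up to 4 points.
2. Reading off the gridlines: it crosses the y-axis at the gridline y = 0; the visible x-axis segment lies entirely on the curve.
3. The integer polynomial consistent with all of this is the stated p.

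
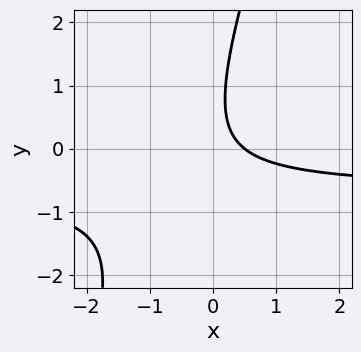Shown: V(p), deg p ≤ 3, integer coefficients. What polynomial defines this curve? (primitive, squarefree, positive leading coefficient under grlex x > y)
3*x*y - y^2 + 2*x + y - 1

(a) The degree is 2 — the shape is more complex than any degree-1 curve.
(b) From the axis intercepts and sections: it misses every integer gridline on the y-axis.
(c) Fitting integer coefficients to these (and the overall shape) gives p.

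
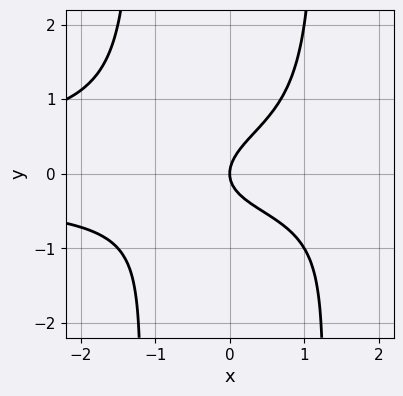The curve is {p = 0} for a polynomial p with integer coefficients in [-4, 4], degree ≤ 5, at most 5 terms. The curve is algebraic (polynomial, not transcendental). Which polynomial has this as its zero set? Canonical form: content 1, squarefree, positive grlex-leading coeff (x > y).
First, deg p = 4.
Next, checking where it meets the axes: one y-axis crossing is at y = 0; it meets the x-axis at x = 0 (among the integer gridlines).
Finally, fitting integer coefficients to these (and the overall shape) gives p.

2*x^2*y^2 + x*y - 3*y^2 + 2*x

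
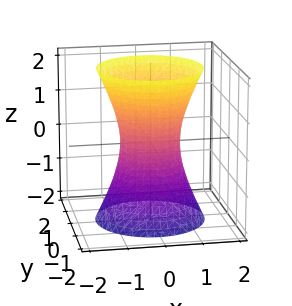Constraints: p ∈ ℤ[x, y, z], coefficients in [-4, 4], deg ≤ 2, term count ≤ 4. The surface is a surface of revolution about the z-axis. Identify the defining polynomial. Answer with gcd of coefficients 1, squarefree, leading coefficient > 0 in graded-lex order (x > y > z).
3*x^2 + 3*y^2 - z^2 - 2

(a) deg p = 2.
(b) Symmetry: the surface is invariant under rotation about z: p = q(x² + y², z).
(c) Observable constraints: a circular section at z = -1 has radius exactly 1; the surface avoids every integer z-axis point in the box.
(d) Matching integer coefficients to the picture gives p.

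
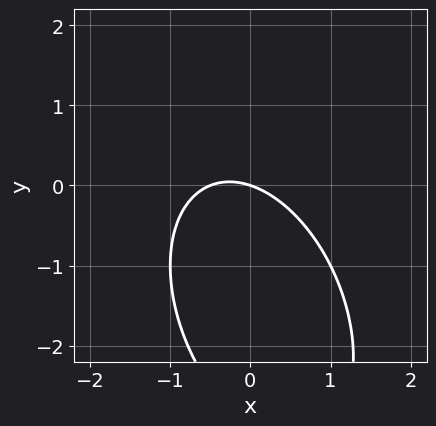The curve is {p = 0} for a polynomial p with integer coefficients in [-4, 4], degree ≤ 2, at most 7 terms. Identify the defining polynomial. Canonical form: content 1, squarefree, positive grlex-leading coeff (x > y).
First, deg p = 2.
Next, observable constraints: it meets the y-axis at y = 0 (among the integer gridlines); it meets the x-axis at x = 0 (among the integer gridlines).
Finally, matching integer coefficients to the picture gives p.

2*x^2 + x*y + y^2 + x + 3*y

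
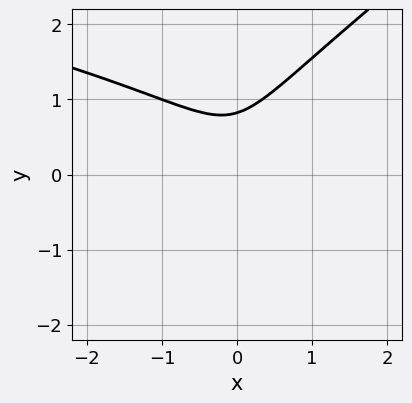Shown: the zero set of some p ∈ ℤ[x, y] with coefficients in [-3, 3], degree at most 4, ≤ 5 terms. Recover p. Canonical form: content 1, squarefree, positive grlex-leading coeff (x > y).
2*x*y^2 - 3*y^3 + 3*x^2 + y^2 + 1

(a) Degree: a generic line meets the curve in up to 3 points, so deg p = 3.
(b) Checking where it meets the axes: the curve avoids every integer x-axis point in the box.
(c) Assembling these constraints gives the stated polynomial.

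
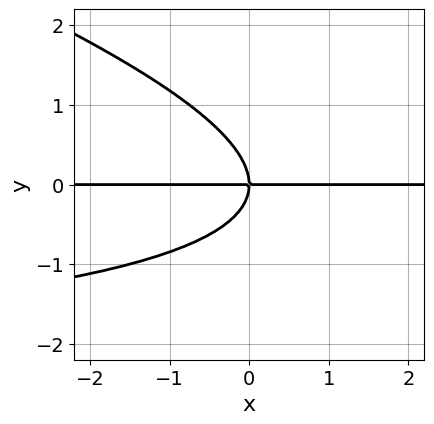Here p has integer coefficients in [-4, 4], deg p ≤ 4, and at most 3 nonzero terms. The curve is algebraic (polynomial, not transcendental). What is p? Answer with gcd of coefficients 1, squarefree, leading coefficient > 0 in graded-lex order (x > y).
x*y^2 + 3*y^3 + 3*x*y

(a) Degree: a generic line meets the curve in up to 3 points, so deg p = 3.
(b) Checking where it meets the axes: it crosses the y-axis at the gridline y = 0; the visible x-axis segment lies entirely on the curve.
(c) The integer polynomial consistent with all of this is the stated p.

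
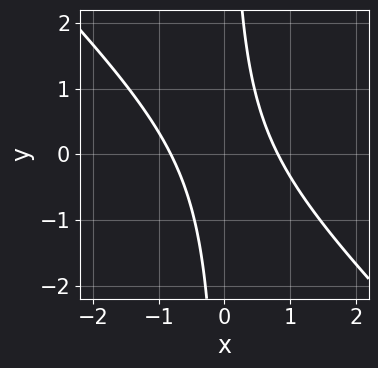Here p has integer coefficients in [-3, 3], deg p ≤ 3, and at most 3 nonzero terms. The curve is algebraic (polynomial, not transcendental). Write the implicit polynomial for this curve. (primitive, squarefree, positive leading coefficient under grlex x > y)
(a) Degree: no degree-1 curve has this shape, so deg p = 2.
(b) Checking where it meets the axes: no y-intercept at any integer in the box.
(c) Assembling these constraints gives the stated polynomial.

3*x^2 + 3*x*y - 2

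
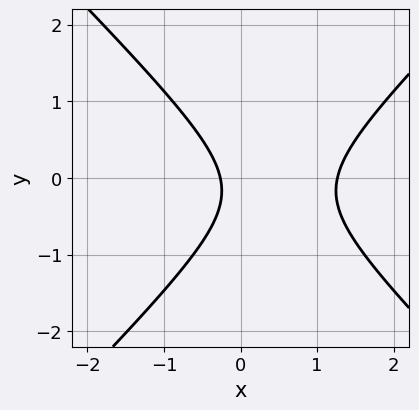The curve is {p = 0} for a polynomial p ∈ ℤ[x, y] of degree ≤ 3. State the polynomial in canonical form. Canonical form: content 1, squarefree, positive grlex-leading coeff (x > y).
The degree is 2 — a generic line meets the curve in up to 2 points.
Against the integer gridlines: the curve avoids every integer y-axis point in the box.
Fitting integer coefficients to these (and the overall shape) gives p.

3*x^2 - 3*y^2 - 3*x - y - 1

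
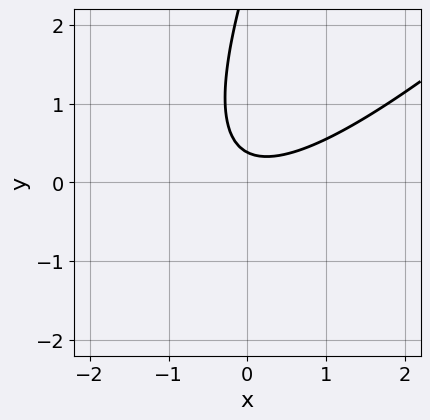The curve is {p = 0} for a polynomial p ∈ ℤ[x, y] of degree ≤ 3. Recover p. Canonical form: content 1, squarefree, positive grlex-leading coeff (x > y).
First, the degree is 2 — no degree-1 curve has this shape.
Then, against the integer gridlines: it misses every integer gridline on the x-axis.
Finally, matching integer coefficients to the picture gives p.

2*x^2 - 3*x*y + y^2 - 3*y + 1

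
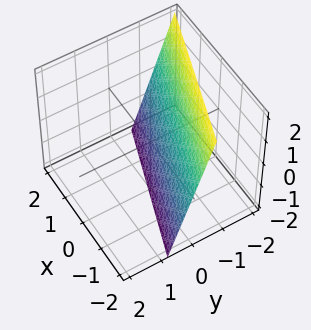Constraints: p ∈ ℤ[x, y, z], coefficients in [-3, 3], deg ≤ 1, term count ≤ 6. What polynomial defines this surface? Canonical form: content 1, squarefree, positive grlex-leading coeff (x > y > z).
First, deg p = 1.
Next, from the axis intercepts and sections: it meets the x-axis at x = -2 (among the integer gridlines); one z-axis crossing is at z = -2.
Finally, fitting integer coefficients to these (and the overall shape) gives p.

x + 3*y + z + 2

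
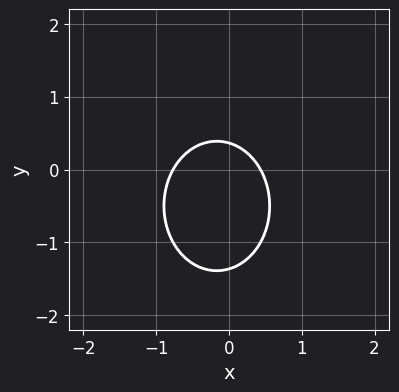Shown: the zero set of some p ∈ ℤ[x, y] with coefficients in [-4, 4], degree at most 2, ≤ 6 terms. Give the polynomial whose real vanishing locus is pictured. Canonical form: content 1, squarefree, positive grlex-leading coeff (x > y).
(a) Degree: the shape is more complex than any degree-1 curve, so deg p = 2.
(b) Solving for integer coefficients yields p as stated.

3*x^2 + 2*y^2 + x + 2*y - 1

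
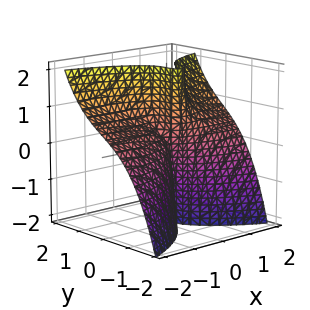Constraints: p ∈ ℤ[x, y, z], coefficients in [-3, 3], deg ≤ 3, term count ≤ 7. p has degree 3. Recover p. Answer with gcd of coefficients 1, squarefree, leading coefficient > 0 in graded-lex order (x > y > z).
2*x^2*y - 3*x^2*z + 3*y^3 + 2*x^2 + x*z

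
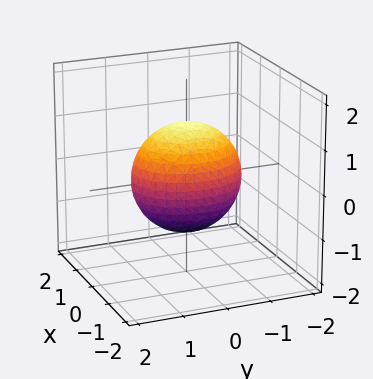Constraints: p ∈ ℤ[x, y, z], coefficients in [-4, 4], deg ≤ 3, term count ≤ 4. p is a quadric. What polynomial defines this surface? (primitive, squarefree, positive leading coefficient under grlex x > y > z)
3*x^2 + 2*y^2 + 2*z^2 - 3

First, the degree is 2 — a closed, bounded, convex surface; a quadric.
Then, symmetries: it's symmetric under x → −x, forcing even powers of x; the y ↦ −y reflection is a symmetry, so y appears only in even powers; mirror symmetry z ↦ −z ⇒ only even powers of z.
Then, checking where it meets the axes: among the integer gridlines, it crosses the x-axis at x ∈ {-1, 1}.
Finally, these observations pin down the coefficients.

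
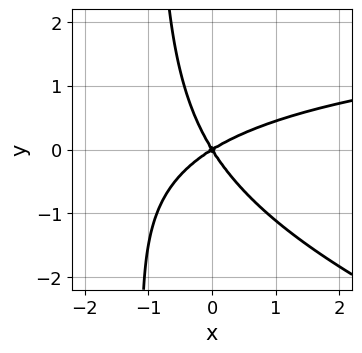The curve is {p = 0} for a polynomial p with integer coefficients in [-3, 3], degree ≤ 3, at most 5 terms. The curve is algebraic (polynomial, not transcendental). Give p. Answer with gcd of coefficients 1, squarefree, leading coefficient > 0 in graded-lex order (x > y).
x^2*y + 3*x*y^2 - 3*x^2 + 3*x*y + 3*y^2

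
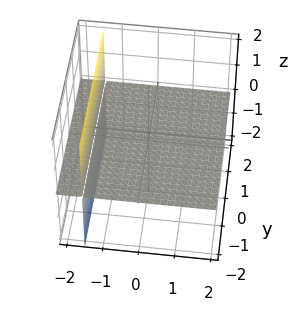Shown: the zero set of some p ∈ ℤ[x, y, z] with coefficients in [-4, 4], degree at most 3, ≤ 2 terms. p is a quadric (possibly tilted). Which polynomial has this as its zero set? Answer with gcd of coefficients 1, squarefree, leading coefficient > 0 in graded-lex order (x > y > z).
2*x*z + 3*z

(a) The picture has 2 separate pieces. They look like related sheets of one shape, so recover p as a whole.
(b) deg p = 2. The shape is more complex than any degree-1 surface.
(c) Against the integer gridlines: every point of the y-axis in the box is on the surface; one z-axis crossing is at z = 0; the visible x-axis segment lies entirely on the surface.
(d) Putting this together gives p.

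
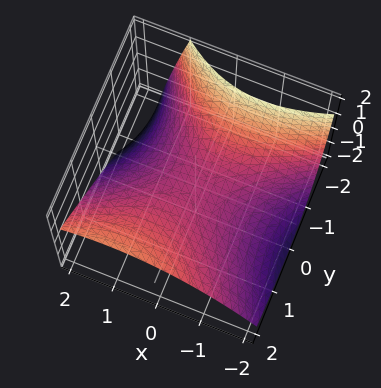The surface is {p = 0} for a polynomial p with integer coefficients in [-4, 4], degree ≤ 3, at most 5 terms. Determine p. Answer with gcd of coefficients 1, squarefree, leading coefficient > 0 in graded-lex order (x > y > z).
1. Degree: the shape is more complex than any degree-1 surface, so deg p = 2.
2. Observable constraints: it crosses the z-axis at the gridline z = 0; it crosses the y-axis at the gridline y = 0.
3. Solving for integer coefficients yields p as stated.

x^2 - x*y - y^2 + y*z + 3*z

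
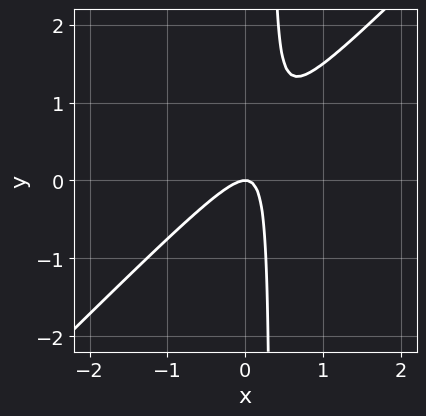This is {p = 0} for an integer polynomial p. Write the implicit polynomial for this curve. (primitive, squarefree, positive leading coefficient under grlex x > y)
3*x^2 - 3*x*y + y

(a) Degree: a generic line meets the curve in up to 2 points, so deg p = 2.
(b) From the visible intercepts: it meets the y-axis at y = 0 (among the integer gridlines); it crosses the x-axis at the gridline x = 0.
(c) Together with the visible shape, these determine p as stated.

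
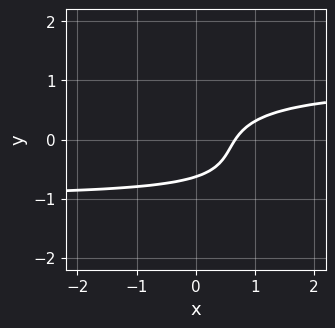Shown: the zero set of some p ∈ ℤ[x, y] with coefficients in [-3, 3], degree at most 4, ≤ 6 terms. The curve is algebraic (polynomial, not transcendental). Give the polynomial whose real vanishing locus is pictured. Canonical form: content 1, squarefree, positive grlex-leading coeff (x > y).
3*x*y^2 + 3*y^3 - 3*x + 2*y + 2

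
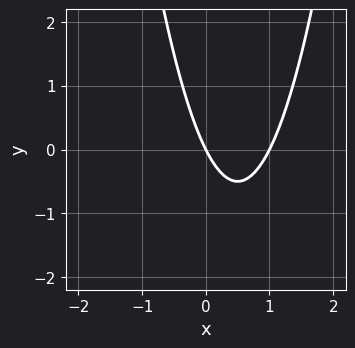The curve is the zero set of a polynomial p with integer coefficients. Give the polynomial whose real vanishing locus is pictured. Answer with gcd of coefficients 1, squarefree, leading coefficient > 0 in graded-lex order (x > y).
Degree: a generic line meets the curve in up to 2 points, so deg p = 2.
Against the integer gridlines: it crosses the y-axis at the gridline y = 0; among the integer gridlines, it crosses the x-axis at x ∈ {0, 1}.
Putting this together gives p.

2*x^2 - 2*x - y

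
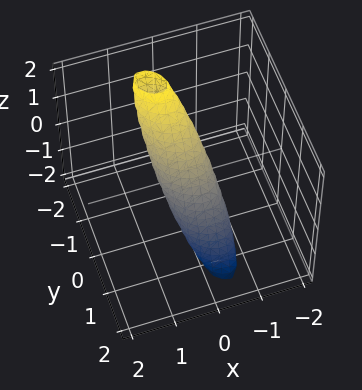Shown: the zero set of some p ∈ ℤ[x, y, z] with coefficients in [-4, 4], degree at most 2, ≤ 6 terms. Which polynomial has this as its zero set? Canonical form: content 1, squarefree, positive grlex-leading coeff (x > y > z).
3*x^2 + 2*x*y + 3*y^2 + 3*y*z + z^2 - 1

(a) The degree is 2 — the shape is more complex than any degree-1 surface.
(b) From the visible intercepts: among the integer gridlines, it crosses the z-axis at z ∈ {-1, 1}.
(c) Solving for integer coefficients yields p as stated.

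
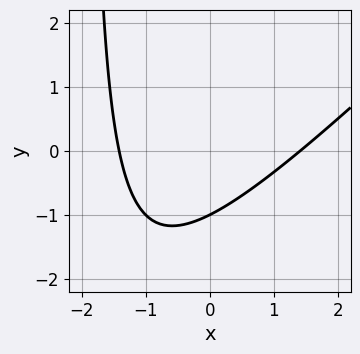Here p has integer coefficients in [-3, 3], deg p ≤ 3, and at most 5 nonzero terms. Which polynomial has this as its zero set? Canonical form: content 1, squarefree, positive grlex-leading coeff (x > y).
x^2 - x*y - 2*y - 2

deg p = 2. The shape is more complex than any degree-1 curve.
From the axis intercepts and sections: it crosses the y-axis at the gridline y = -1.
Together with the visible shape, these determine p as stated.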